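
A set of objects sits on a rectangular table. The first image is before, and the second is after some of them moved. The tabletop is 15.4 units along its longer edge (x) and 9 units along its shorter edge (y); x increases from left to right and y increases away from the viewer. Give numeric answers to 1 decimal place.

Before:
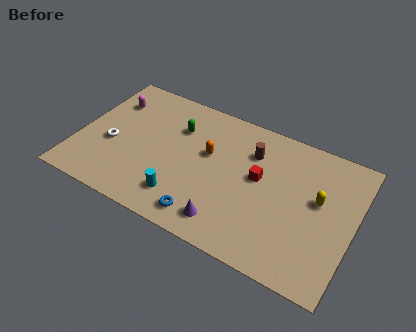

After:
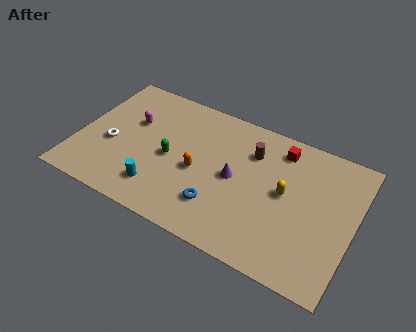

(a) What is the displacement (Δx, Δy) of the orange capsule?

(-0.4, -1.4)

From the two frames, the orange capsule sits at roughly (7.2, 5.4) before and (6.8, 4.0) after.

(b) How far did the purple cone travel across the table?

3.0

From (8.8, 1.5) to (8.8, 4.5), the purple cone covered √(0.0² + 3.0²) ≈ 3.0 units.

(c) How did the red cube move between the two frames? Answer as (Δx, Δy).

(0.9, 2.4)

From the two frames, the red cube sits at roughly (10.1, 5.1) before and (11.0, 7.5) after.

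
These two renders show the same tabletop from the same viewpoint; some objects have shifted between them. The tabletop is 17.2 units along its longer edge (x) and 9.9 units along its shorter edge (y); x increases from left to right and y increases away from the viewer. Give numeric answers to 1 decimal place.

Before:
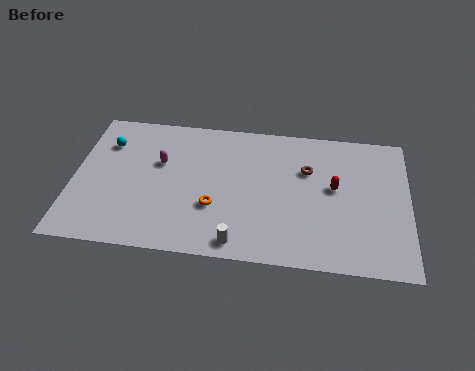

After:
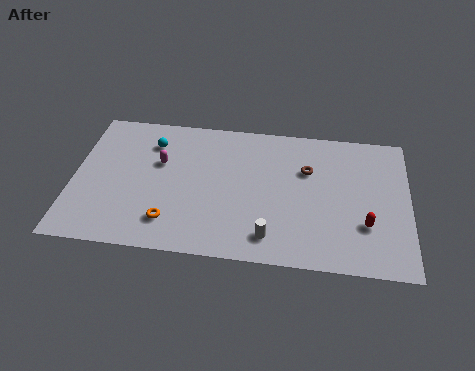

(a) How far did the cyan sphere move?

2.3

From (1.6, 7.3) to (3.9, 7.6), the cyan sphere covered √(2.3² + 0.3²) ≈ 2.3 units.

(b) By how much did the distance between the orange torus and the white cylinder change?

+2.5

The distance was about 2.6 in the first image and 5.1 in the second, so they moved 2.5 units further apart.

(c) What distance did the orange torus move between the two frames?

2.6

The orange torus was near (7.3, 3.4) before and (5.1, 2.1) after, so it travelled √(2.2² + 1.3²) ≈ 2.6 units.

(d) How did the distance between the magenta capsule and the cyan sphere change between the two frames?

-1.5

The distance was about 3.0 in the first image and 1.5 in the second, so they moved 1.5 units closer together.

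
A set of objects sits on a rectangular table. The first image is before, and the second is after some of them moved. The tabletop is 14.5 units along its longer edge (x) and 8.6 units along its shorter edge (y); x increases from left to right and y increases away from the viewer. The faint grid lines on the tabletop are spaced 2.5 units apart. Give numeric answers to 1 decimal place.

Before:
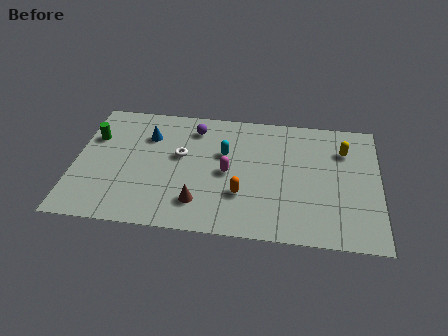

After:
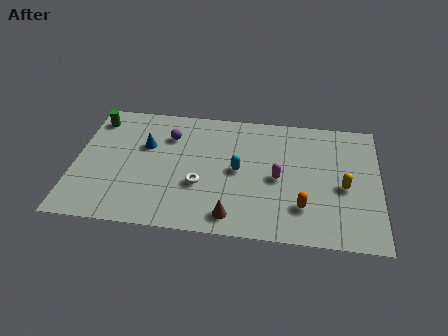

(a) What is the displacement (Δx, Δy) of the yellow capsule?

(0.0, -2.5)

The yellow capsule was at about (12.8, 6.3) and moved to about (12.8, 3.8).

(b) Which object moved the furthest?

the orange capsule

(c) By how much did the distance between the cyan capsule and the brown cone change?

-0.6

Before: roughly 3.7 units apart; after: 3.1. That's 0.6 units closer together.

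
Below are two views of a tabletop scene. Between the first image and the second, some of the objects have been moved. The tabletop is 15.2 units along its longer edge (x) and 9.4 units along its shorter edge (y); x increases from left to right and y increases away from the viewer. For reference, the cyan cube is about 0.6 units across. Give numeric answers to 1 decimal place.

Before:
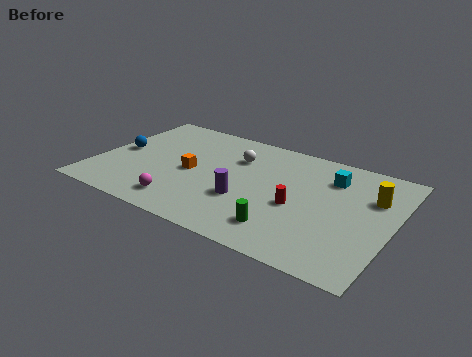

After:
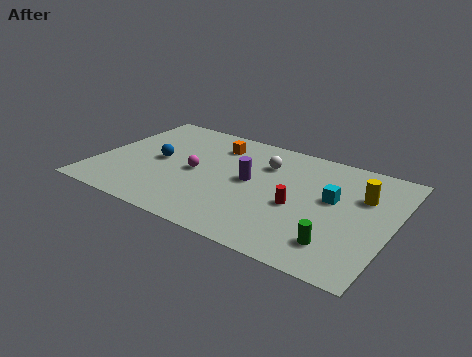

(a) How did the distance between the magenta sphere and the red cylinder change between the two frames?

-0.7

The distance was about 6.1 in the first image and 5.4 in the second, so they moved 0.7 units closer together.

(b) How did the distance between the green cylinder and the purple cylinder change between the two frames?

+3.1

Before: roughly 2.6 units apart; after: 5.7. That's 3.1 units further apart.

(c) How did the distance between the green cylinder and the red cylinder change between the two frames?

+0.9

They were about 2.1 units apart before and 3.0 after — 0.9 units further apart.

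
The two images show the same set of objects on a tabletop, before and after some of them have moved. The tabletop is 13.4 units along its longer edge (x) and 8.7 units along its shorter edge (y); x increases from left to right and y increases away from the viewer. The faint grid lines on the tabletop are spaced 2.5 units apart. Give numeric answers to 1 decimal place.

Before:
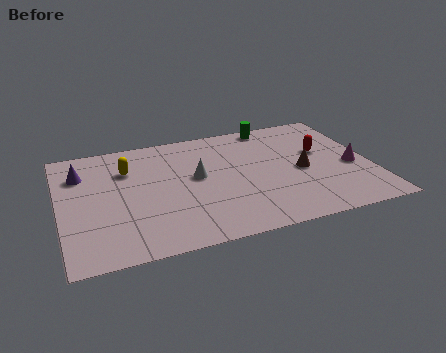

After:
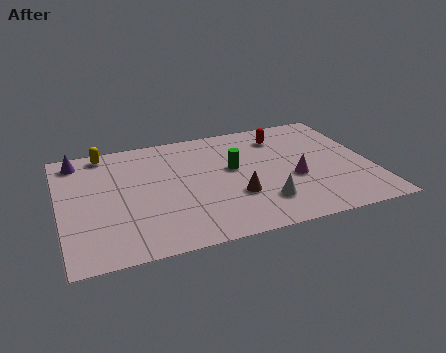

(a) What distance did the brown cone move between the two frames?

3.2

From (10.4, 4.0) to (7.4, 2.9), the brown cone covered √(3.0² + 1.1²) ≈ 3.2 units.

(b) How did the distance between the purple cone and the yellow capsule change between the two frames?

-0.8

They were about 2.0 units apart before and 1.2 after — 0.8 units closer together.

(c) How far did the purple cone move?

1.1

From (1.0, 6.4) to (0.9, 7.5), the purple cone covered √(0.1² + 1.1²) ≈ 1.1 units.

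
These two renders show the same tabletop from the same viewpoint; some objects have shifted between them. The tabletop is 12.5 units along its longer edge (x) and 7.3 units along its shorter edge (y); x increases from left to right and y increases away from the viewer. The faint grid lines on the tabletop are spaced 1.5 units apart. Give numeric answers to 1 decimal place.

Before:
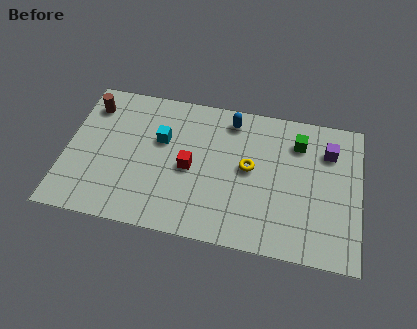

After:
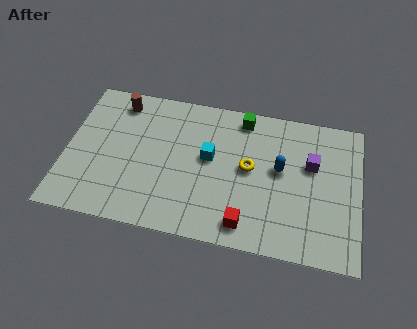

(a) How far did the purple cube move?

1.1

From (11.1, 5.4) to (10.4, 4.6), the purple cube covered √(0.7² + 0.8²) ≈ 1.1 units.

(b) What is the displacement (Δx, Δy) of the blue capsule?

(2.2, -2.1)

The blue capsule started near (6.9, 6.2) and ended near (9.1, 4.1).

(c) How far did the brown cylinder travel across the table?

1.3

The brown cylinder was near (0.9, 5.8) before and (2.1, 6.2) after, so it travelled √(1.2² + 0.4²) ≈ 1.3 units.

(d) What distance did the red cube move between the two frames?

3.4

The red cube was near (5.3, 3.4) before and (7.8, 1.1) after, so it travelled √(2.5² + 2.3²) ≈ 3.4 units.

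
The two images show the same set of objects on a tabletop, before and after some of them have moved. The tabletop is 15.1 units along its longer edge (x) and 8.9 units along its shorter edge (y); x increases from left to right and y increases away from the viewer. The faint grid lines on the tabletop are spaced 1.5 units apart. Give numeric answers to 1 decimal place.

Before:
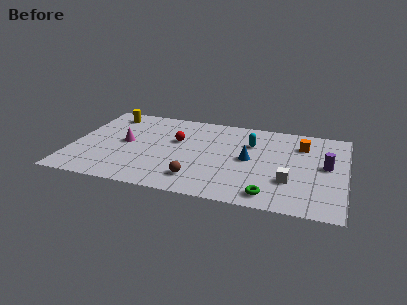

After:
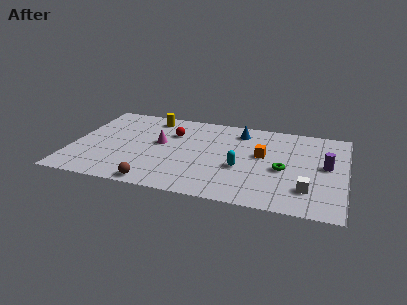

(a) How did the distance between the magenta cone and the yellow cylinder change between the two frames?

-0.4

The distance was about 3.1 in the first image and 2.7 in the second, so they moved 0.4 units closer together.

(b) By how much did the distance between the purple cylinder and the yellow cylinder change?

-2.3

They were about 12.6 units apart before and 10.3 after — 2.3 units closer together.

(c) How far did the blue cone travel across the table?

2.9

From (9.8, 4.5) to (9.1, 7.3), the blue cone covered √(0.7² + 2.8²) ≈ 2.9 units.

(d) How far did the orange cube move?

2.6

From (12.6, 6.7) to (10.5, 5.1), the orange cube covered √(2.1² + 1.6²) ≈ 2.6 units.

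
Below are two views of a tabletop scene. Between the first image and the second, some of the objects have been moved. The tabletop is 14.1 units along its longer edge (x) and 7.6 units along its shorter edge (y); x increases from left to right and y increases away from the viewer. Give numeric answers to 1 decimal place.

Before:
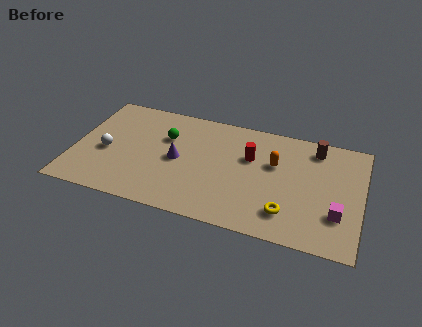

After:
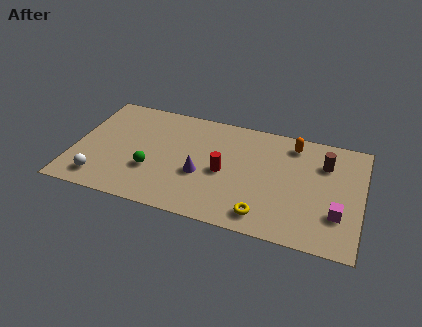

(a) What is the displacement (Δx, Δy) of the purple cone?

(1.2, -0.7)

From the two frames, the purple cone sits at roughly (5.1, 3.7) before and (6.3, 3.0) after.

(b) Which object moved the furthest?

the green sphere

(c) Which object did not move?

the magenta cube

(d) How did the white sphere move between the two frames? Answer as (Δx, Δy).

(-0.1, -2.0)

The white sphere was at about (1.6, 3.3) and moved to about (1.5, 1.3).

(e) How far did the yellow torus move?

1.2

From (10.6, 1.7) to (9.5, 1.2), the yellow torus covered √(1.1² + 0.5²) ≈ 1.2 units.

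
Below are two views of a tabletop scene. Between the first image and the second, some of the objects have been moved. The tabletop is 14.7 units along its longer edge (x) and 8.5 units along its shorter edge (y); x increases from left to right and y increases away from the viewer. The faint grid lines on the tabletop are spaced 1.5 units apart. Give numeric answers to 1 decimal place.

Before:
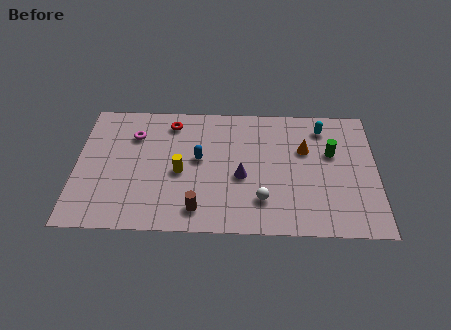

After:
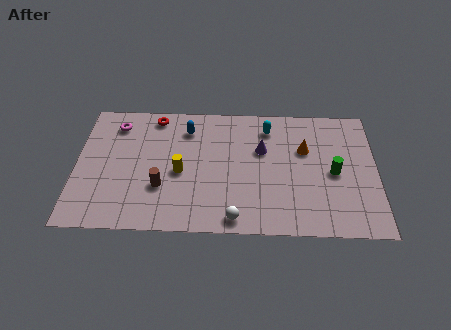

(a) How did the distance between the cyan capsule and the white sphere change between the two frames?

+0.5

Before: roughly 5.7 units apart; after: 6.2. That's 0.5 units further apart.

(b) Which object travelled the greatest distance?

the cyan capsule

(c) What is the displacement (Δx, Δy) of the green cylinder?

(0.1, -1.3)

The green cylinder started near (12.5, 5.3) and ended near (12.6, 4.0).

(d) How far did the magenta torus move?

1.1

The magenta torus was near (2.8, 6.2) before and (1.9, 6.9) after, so it travelled √(0.9² + 0.7²) ≈ 1.1 units.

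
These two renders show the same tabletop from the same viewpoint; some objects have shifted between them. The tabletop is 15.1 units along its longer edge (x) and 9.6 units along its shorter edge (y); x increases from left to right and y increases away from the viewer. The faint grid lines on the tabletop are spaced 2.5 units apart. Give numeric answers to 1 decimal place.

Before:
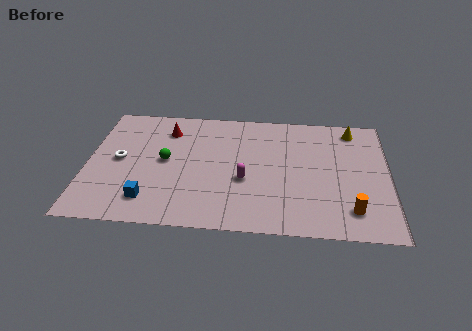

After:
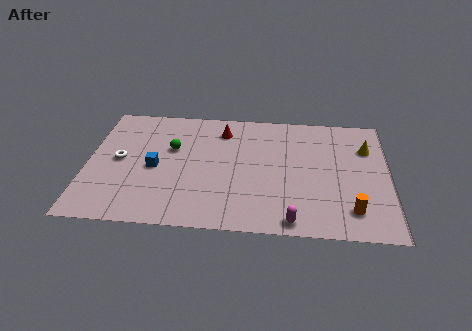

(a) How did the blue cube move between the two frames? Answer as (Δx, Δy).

(0.2, 2.5)

The blue cube was at about (3.2, 1.9) and moved to about (3.4, 4.4).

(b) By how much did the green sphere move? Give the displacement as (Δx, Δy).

(0.3, 1.0)

The green sphere was at about (3.9, 5.0) and moved to about (4.2, 6.0).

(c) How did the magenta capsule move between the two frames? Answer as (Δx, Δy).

(2.4, -2.9)

From the two frames, the magenta capsule sits at roughly (7.9, 3.8) before and (10.3, 0.9) after.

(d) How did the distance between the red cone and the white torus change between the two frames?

+2.3

They were about 3.5 units apart before and 5.8 after — 2.3 units further apart.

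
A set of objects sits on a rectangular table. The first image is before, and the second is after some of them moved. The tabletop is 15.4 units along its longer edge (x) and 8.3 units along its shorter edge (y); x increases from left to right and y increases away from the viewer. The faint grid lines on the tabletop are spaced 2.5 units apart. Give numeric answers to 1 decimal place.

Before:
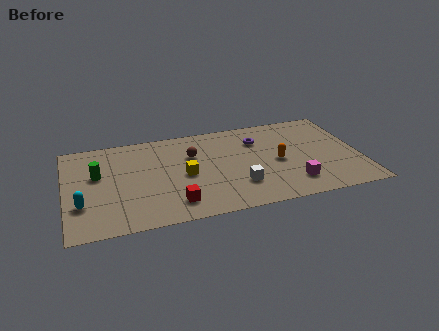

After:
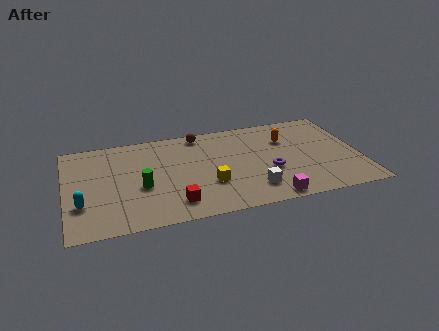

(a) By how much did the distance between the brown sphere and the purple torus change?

+1.9

Before: roughly 3.5 units apart; after: 5.4. That's 1.9 units further apart.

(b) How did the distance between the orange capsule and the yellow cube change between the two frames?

+0.3

They were about 4.9 units apart before and 5.2 after — 0.3 units further apart.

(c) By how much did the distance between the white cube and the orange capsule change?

+1.8

The distance was about 2.7 in the first image and 4.5 in the second, so they moved 1.8 units further apart.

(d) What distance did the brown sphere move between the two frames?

1.9

From (6.7, 5.6) to (7.2, 7.4), the brown sphere covered √(0.5² + 1.8²) ≈ 1.9 units.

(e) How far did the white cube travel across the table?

0.9

The white cube was near (8.9, 2.3) before and (9.6, 1.8) after, so it travelled √(0.7² + 0.5²) ≈ 0.9 units.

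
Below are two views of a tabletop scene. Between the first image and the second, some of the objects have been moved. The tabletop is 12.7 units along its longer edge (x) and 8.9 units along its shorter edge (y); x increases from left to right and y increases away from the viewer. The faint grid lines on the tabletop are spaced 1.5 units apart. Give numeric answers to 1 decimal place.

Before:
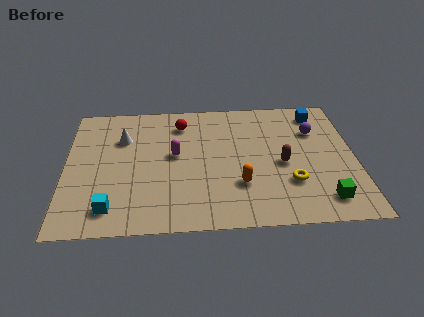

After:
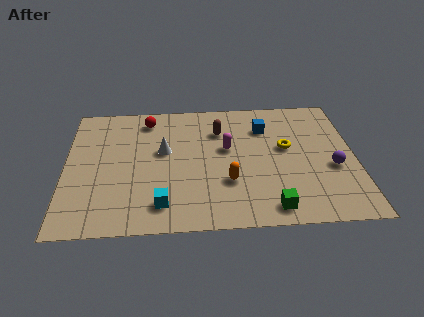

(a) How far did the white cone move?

2.1

From (2.5, 6.2) to (4.3, 5.2), the white cone covered √(1.8² + 1.0²) ≈ 2.1 units.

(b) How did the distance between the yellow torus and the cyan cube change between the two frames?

-1.4

Before: roughly 7.9 units apart; after: 6.5. That's 1.4 units closer together.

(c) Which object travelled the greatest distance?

the brown capsule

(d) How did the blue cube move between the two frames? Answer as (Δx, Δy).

(-2.4, -0.9)

The blue cube started near (11.2, 7.5) and ended near (8.8, 6.6).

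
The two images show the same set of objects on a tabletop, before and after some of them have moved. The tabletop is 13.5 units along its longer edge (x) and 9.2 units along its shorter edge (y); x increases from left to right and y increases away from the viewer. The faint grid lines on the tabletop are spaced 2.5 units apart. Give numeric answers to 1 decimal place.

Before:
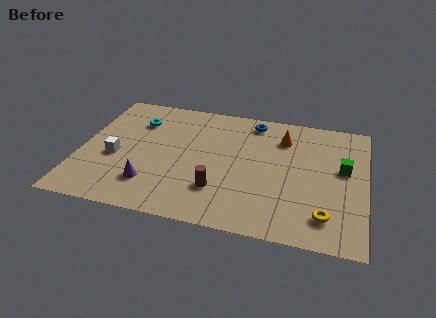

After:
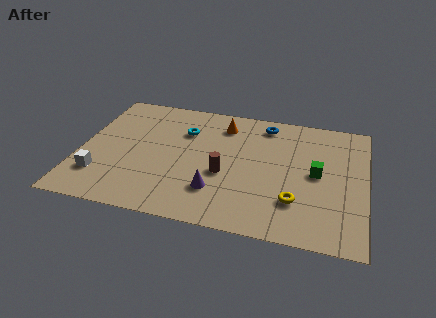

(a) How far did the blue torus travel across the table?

0.6

From (8.0, 8.0) to (8.6, 7.9), the blue torus covered √(0.6² + 0.1²) ≈ 0.6 units.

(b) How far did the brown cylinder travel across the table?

1.2

The brown cylinder moved from about (6.7, 2.5) to (6.9, 3.7), a distance of √(0.2² + 1.2²) ≈ 1.2.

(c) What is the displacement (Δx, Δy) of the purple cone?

(3.1, 0.2)

The purple cone started near (3.5, 2.2) and ended near (6.6, 2.4).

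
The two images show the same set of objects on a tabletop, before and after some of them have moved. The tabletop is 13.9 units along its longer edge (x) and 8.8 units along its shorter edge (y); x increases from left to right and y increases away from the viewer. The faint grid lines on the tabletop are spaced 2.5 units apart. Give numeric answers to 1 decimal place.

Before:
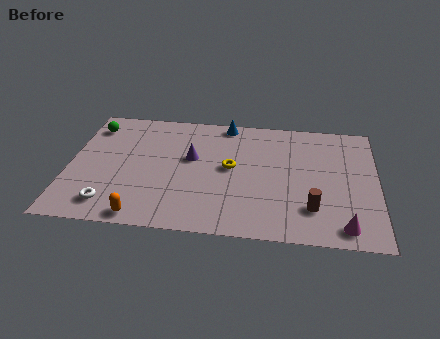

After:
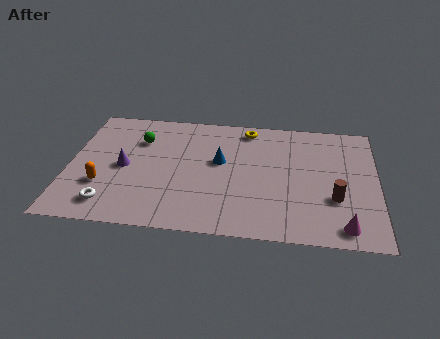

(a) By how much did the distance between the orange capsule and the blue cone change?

-2.3

The distance was about 8.0 in the first image and 5.7 in the second, so they moved 2.3 units closer together.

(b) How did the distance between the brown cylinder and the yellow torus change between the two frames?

+1.7

Before: roughly 4.5 units apart; after: 6.2. That's 1.7 units further apart.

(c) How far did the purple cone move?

3.2

From (5.5, 5.2) to (2.5, 4.2), the purple cone covered √(3.0² + 1.0²) ≈ 3.2 units.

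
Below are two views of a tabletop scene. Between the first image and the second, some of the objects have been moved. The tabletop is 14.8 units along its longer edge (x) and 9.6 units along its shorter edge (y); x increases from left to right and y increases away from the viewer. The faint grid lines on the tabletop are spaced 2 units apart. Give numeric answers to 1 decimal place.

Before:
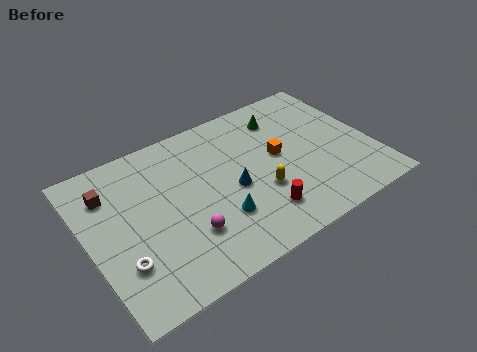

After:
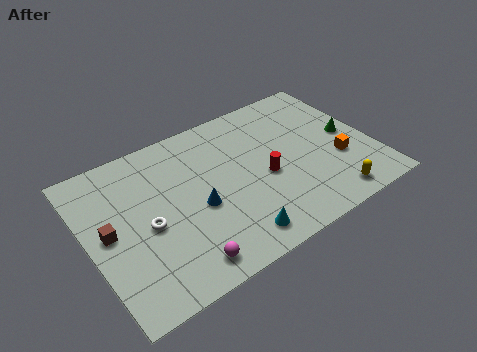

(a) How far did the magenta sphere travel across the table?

1.6

From (4.7, 2.8) to (4.2, 1.3), the magenta sphere covered √(0.5² + 1.5²) ≈ 1.6 units.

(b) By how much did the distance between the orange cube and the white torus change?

+1.1

The distance was about 8.9 in the first image and 10.0 in the second, so they moved 1.1 units further apart.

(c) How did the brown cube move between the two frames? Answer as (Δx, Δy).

(-0.4, -2.3)

The brown cube started near (1.4, 7.2) and ended near (1.0, 4.9).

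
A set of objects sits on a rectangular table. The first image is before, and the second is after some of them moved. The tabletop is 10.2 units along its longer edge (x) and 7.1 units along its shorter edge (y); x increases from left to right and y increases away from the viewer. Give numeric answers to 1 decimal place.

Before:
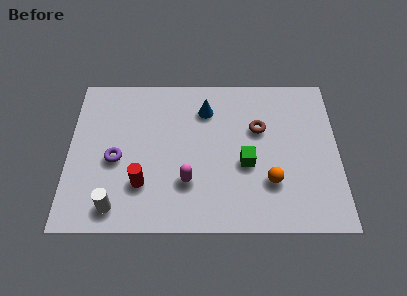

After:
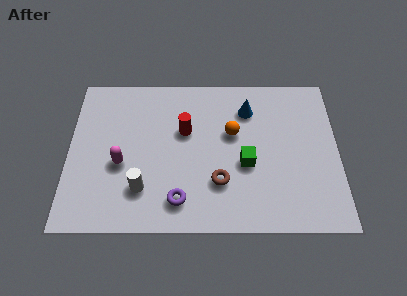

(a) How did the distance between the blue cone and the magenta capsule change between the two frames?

+2.0

Before: roughly 3.4 units apart; after: 5.4. That's 2.0 units further apart.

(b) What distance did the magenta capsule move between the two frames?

2.6

The magenta capsule moved from about (4.5, 2.1) to (2.0, 2.9), a distance of √(2.5² + 0.8²) ≈ 2.6.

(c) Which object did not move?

the green cube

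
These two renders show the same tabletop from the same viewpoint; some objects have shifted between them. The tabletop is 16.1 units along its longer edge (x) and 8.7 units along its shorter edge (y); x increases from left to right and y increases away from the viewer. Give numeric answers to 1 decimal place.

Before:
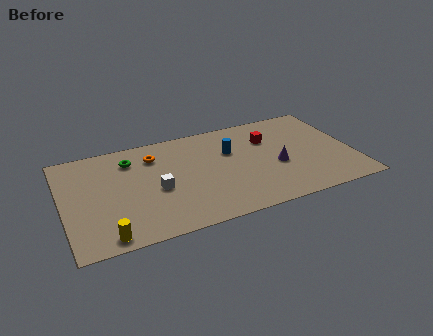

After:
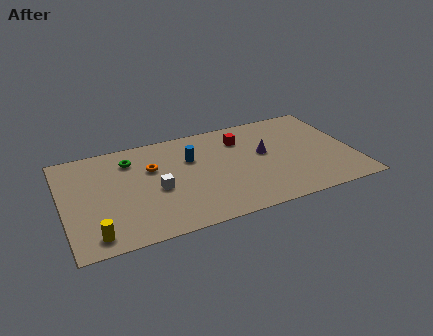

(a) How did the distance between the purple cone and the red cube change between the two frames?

-0.5

The distance was about 2.5 in the first image and 2.0 in the second, so they moved 0.5 units closer together.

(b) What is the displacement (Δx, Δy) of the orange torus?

(-0.2, -1.0)

The orange torus was at about (5.2, 6.7) and moved to about (5.0, 5.7).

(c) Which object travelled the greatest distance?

the blue cylinder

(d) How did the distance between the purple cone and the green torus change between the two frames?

-1.0

The distance was about 8.5 in the first image and 7.5 in the second, so they moved 1.0 units closer together.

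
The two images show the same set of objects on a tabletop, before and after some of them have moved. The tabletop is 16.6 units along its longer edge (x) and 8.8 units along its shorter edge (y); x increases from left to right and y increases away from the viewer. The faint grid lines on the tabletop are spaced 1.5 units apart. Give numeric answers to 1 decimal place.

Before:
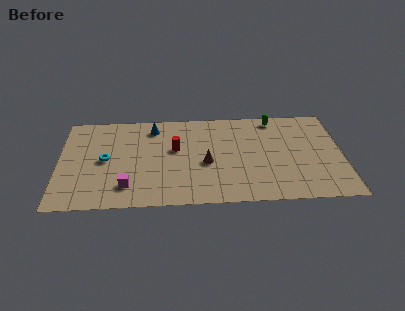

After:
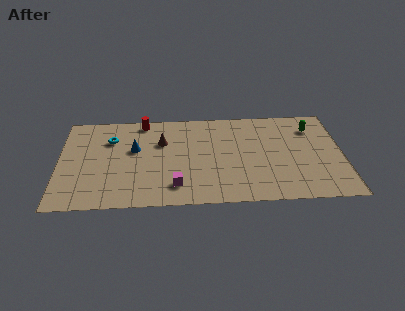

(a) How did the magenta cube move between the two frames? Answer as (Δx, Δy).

(2.8, -0.1)

The magenta cube was at about (4.0, 1.9) and moved to about (6.8, 1.8).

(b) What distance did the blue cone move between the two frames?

2.3

The blue cone moved from about (5.5, 7.3) to (4.4, 5.3), a distance of √(1.1² + 2.0²) ≈ 2.3.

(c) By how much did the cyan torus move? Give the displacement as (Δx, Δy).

(0.3, 1.9)

The cyan torus started near (2.7, 4.4) and ended near (3.0, 6.3).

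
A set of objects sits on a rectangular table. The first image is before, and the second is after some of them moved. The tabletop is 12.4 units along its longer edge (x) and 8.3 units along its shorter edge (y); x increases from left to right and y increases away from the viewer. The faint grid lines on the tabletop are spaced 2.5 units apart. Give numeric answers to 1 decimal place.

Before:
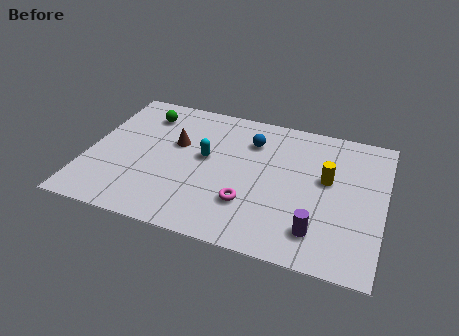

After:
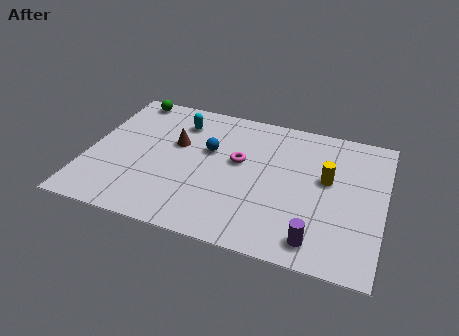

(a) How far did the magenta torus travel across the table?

2.5

From (6.9, 2.4) to (6.3, 4.8), the magenta torus covered √(0.6² + 2.4²) ≈ 2.5 units.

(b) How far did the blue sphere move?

2.0

The blue sphere was near (6.7, 6.2) before and (5.0, 5.1) after, so it travelled √(1.7² + 1.1²) ≈ 2.0 units.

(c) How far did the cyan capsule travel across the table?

2.3

From (4.9, 4.6) to (3.6, 6.5), the cyan capsule covered √(1.3² + 1.9²) ≈ 2.3 units.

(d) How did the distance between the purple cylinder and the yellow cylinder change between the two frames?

+0.5

Before: roughly 3.1 units apart; after: 3.6. That's 0.5 units further apart.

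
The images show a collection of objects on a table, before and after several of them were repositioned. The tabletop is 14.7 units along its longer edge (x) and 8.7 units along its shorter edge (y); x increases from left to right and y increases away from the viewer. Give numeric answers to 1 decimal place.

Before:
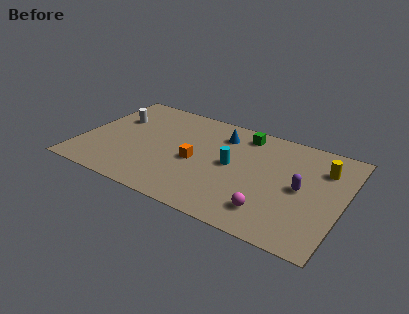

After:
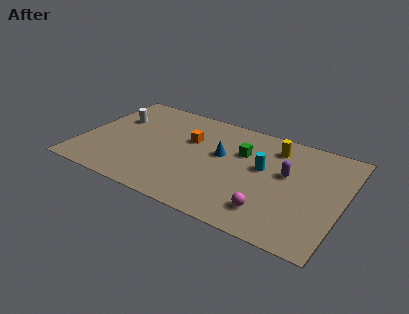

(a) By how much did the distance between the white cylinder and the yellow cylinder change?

-2.7

Before: roughly 11.8 units apart; after: 9.1. That's 2.7 units closer together.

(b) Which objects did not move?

the magenta sphere and the white cylinder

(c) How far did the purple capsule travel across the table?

1.2

The purple capsule was near (12.4, 4.3) before and (11.5, 5.1) after, so it travelled √(0.9² + 0.8²) ≈ 1.2 units.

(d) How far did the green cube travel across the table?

1.6

From (8.8, 7.4) to (8.9, 5.8), the green cube covered √(0.1² + 1.6²) ≈ 1.6 units.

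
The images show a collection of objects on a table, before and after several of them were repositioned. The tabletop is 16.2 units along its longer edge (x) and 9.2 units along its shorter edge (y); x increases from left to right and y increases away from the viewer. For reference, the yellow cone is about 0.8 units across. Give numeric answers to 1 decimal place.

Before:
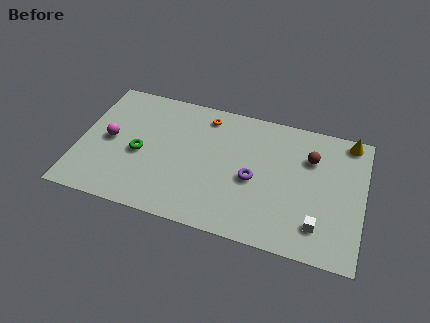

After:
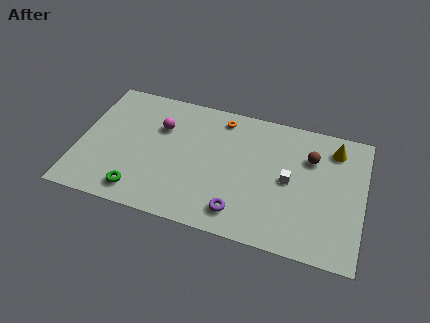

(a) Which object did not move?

the brown sphere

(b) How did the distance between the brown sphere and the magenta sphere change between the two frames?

-3.0

The distance was about 11.6 in the first image and 8.6 in the second, so they moved 3.0 units closer together.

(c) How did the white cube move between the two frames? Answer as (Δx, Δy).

(-1.8, 2.6)

From the two frames, the white cube sits at roughly (13.8, 2.0) before and (12.0, 4.6) after.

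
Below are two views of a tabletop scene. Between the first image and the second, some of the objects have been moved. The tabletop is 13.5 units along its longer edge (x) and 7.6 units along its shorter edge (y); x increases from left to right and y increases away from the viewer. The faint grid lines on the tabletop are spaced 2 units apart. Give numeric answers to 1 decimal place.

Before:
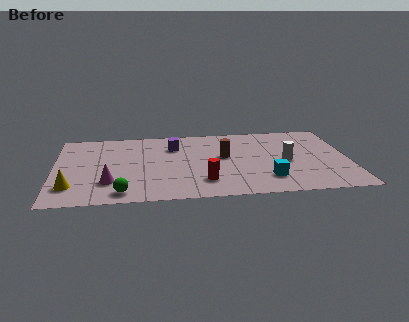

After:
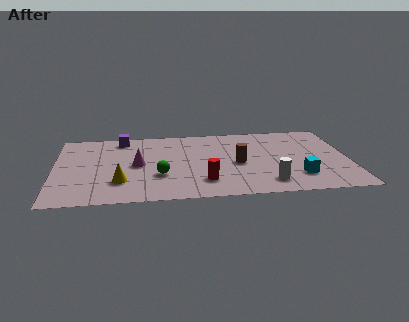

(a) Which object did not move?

the red cylinder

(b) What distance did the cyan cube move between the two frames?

1.4

From (9.7, 1.8) to (11.1, 1.9), the cyan cube covered √(1.4² + 0.1²) ≈ 1.4 units.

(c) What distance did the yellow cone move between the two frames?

2.2

From (0.8, 1.8) to (3.0, 2.1), the yellow cone covered √(2.2² + 0.3²) ≈ 2.2 units.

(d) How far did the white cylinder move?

2.3

The white cylinder was near (10.6, 3.5) before and (9.7, 1.4) after, so it travelled √(0.9² + 2.1²) ≈ 2.3 units.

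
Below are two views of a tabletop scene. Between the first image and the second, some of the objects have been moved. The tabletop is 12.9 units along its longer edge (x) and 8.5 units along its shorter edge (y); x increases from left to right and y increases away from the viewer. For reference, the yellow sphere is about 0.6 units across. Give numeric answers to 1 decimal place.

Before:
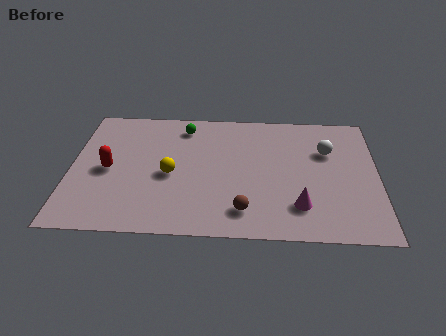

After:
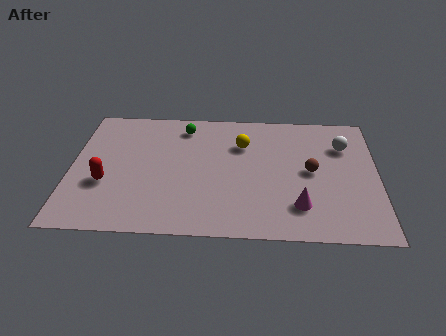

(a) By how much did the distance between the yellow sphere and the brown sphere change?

-0.4

Before: roughly 3.8 units apart; after: 3.4. That's 0.4 units closer together.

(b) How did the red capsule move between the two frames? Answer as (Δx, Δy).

(-0.1, -0.9)

The red capsule was at about (1.6, 4.0) and moved to about (1.5, 3.1).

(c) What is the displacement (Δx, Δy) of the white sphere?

(0.7, 0.4)

The white sphere was at about (10.8, 5.7) and moved to about (11.5, 6.1).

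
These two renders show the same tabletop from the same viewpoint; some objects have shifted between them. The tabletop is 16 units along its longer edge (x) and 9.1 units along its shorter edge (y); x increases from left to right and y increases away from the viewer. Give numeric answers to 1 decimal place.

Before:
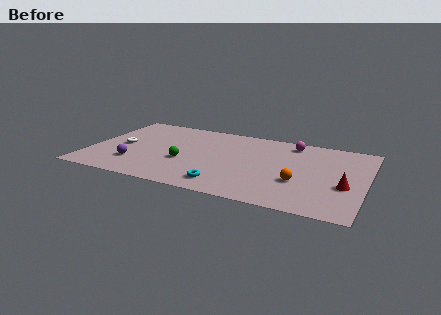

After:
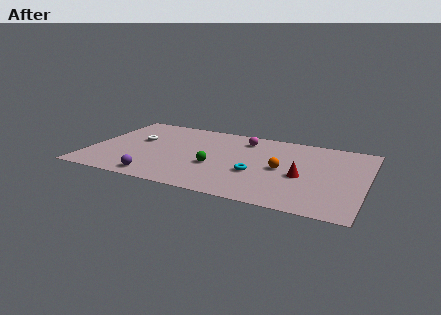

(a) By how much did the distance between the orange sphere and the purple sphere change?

-1.9

The distance was about 9.5 in the first image and 7.6 in the second, so they moved 1.9 units closer together.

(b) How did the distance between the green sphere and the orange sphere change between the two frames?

-2.8

The distance was about 6.7 in the first image and 3.9 in the second, so they moved 2.8 units closer together.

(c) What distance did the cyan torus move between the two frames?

2.5

From (8.2, 1.5) to (9.8, 3.4), the cyan torus covered √(1.6² + 1.9²) ≈ 2.5 units.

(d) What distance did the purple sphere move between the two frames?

2.0

From (2.8, 2.4) to (4.3, 1.1), the purple sphere covered √(1.5² + 1.3²) ≈ 2.0 units.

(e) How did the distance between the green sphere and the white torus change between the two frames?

+1.3

They were about 3.9 units apart before and 5.2 after — 1.3 units further apart.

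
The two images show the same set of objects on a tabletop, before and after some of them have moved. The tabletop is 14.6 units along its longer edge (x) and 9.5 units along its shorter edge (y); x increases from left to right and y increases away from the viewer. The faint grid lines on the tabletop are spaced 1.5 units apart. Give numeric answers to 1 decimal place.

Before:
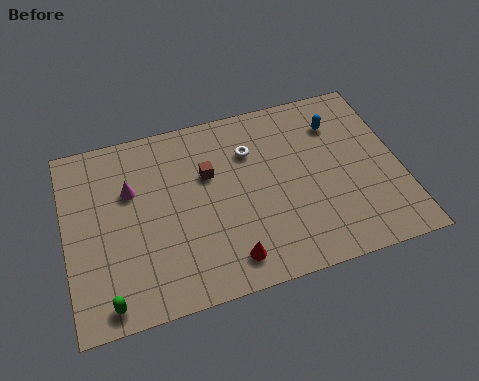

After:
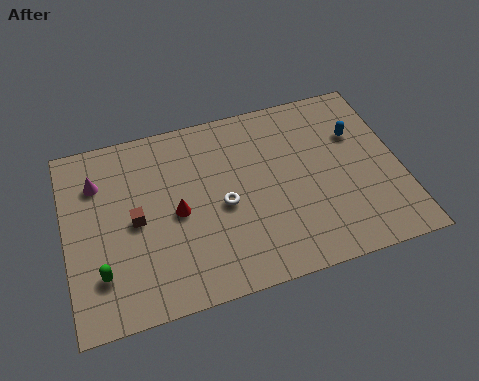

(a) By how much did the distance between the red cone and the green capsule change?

-1.2

They were about 5.2 units apart before and 4.0 after — 1.2 units closer together.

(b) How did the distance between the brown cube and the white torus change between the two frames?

+1.8

Before: roughly 2.0 units apart; after: 3.8. That's 1.8 units further apart.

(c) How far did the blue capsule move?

1.1

From (12.1, 7.2) to (12.9, 6.4), the blue capsule covered √(0.8² + 0.8²) ≈ 1.1 units.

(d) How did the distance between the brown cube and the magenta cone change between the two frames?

-0.6

They were about 3.4 units apart before and 2.8 after — 0.6 units closer together.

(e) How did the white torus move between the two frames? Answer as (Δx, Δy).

(-1.4, -2.5)

From the two frames, the white torus sits at roughly (8.2, 6.8) before and (6.8, 4.3) after.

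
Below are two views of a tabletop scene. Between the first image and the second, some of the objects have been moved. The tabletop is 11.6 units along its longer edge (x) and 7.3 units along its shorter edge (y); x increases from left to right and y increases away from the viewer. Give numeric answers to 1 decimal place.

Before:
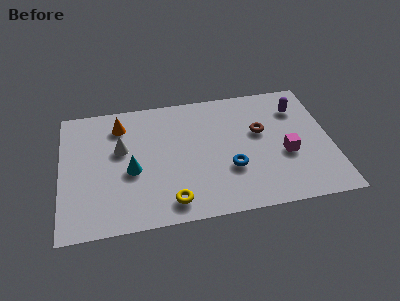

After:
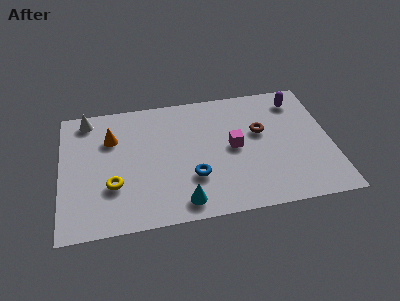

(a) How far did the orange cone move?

0.8

The orange cone moved from about (2.6, 5.8) to (2.2, 5.1), a distance of √(0.4² + 0.7²) ≈ 0.8.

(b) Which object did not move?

the brown torus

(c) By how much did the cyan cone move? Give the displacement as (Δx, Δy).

(2.1, -2.1)

The cyan cone started near (3.0, 3.1) and ended near (5.1, 1.0).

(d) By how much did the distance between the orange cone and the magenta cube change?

-2.2

Before: roughly 7.6 units apart; after: 5.4. That's 2.2 units closer together.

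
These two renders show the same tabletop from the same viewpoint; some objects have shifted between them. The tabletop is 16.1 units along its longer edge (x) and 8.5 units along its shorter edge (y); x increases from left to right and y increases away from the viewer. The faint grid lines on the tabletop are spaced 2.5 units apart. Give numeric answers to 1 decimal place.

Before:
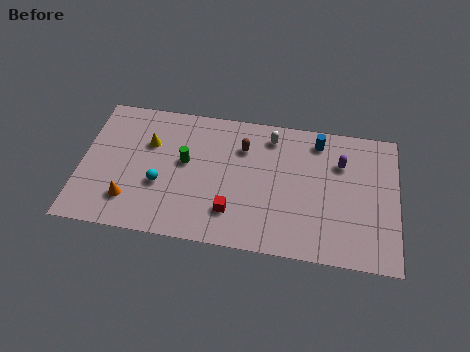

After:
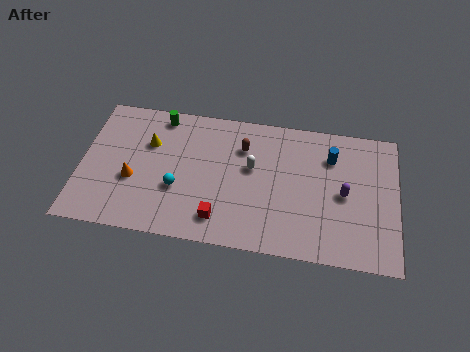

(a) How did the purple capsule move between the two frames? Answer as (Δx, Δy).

(0.2, -1.9)

From the two frames, the purple capsule sits at roughly (13.2, 6.0) before and (13.4, 4.1) after.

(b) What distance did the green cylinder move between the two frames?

3.0

From (5.3, 4.8) to (3.9, 7.5), the green cylinder covered √(1.4² + 2.7²) ≈ 3.0 units.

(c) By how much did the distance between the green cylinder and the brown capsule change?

+1.3

The distance was about 3.2 in the first image and 4.5 in the second, so they moved 1.3 units further apart.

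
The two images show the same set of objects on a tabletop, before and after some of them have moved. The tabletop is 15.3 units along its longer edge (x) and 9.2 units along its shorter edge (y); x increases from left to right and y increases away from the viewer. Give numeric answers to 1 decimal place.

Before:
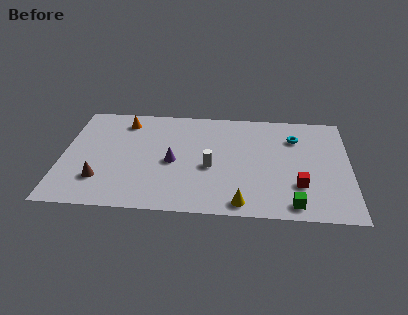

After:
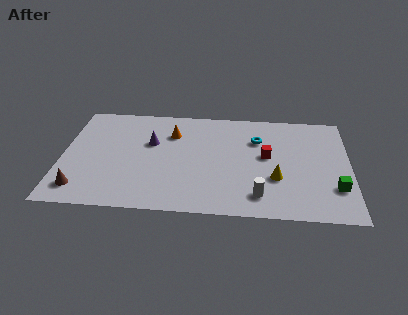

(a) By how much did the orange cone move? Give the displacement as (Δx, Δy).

(2.6, -0.9)

The orange cone started near (3.2, 7.6) and ended near (5.8, 6.7).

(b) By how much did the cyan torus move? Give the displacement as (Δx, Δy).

(-2.0, -0.3)

The cyan torus was at about (12.4, 6.8) and moved to about (10.4, 6.5).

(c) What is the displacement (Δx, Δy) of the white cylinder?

(2.6, -2.2)

The white cylinder was at about (7.9, 3.9) and moved to about (10.5, 1.7).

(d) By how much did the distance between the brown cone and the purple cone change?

+1.3

Before: roughly 4.2 units apart; after: 5.5. That's 1.3 units further apart.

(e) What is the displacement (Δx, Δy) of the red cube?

(-1.7, 2.4)

From the two frames, the red cube sits at roughly (12.6, 2.7) before and (10.9, 5.1) after.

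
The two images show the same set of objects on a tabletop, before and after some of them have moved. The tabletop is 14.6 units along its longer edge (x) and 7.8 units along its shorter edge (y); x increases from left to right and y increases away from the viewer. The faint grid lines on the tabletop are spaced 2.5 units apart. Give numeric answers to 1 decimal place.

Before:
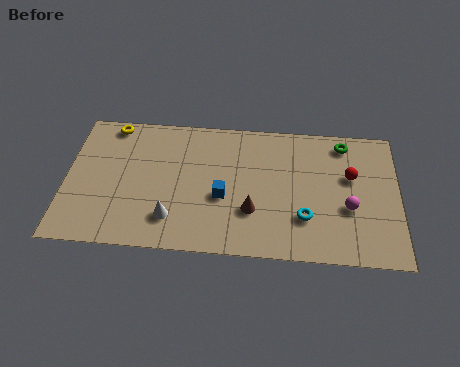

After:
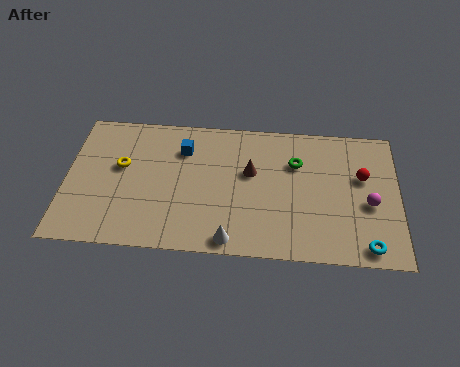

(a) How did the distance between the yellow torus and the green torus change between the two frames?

-2.6

The distance was about 10.3 in the first image and 7.7 in the second, so they moved 2.6 units closer together.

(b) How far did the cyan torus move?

3.0

From (10.5, 2.3) to (13.2, 0.9), the cyan torus covered √(2.7² + 1.4²) ≈ 3.0 units.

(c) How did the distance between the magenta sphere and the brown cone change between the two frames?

+1.2

They were about 4.2 units apart before and 5.4 after — 1.2 units further apart.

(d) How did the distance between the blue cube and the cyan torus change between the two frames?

+5.8

They were about 3.7 units apart before and 9.5 after — 5.8 units further apart.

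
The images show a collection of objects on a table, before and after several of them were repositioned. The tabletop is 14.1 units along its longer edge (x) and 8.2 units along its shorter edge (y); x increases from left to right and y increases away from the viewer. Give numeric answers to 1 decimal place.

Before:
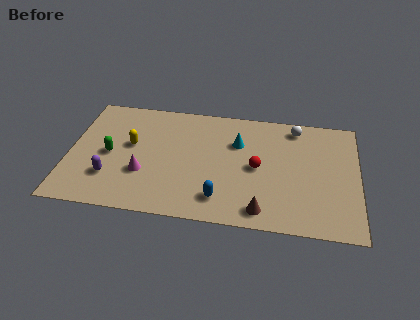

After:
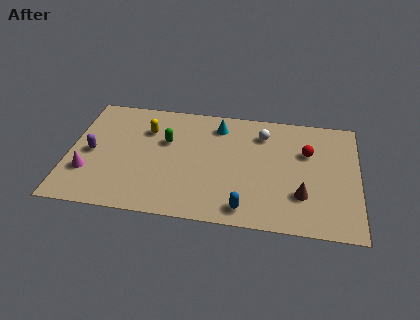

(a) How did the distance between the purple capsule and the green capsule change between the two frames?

+2.2

The distance was about 1.6 in the first image and 3.8 in the second, so they moved 2.2 units further apart.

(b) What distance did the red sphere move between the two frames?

2.8

The red sphere moved from about (9.2, 4.0) to (11.6, 5.4), a distance of √(2.4² + 1.4²) ≈ 2.8.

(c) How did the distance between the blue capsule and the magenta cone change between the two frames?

+3.8

The distance was about 4.0 in the first image and 7.8 in the second, so they moved 3.8 units further apart.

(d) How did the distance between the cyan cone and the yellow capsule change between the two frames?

-1.7

Before: roughly 5.3 units apart; after: 3.6. That's 1.7 units closer together.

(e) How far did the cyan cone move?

1.5

The cyan cone was near (8.2, 5.6) before and (7.2, 6.7) after, so it travelled √(1.0² + 1.1²) ≈ 1.5 units.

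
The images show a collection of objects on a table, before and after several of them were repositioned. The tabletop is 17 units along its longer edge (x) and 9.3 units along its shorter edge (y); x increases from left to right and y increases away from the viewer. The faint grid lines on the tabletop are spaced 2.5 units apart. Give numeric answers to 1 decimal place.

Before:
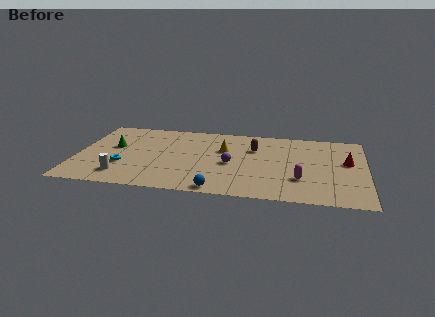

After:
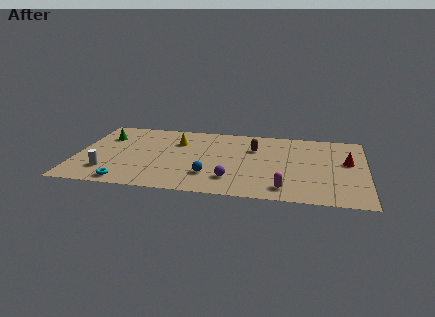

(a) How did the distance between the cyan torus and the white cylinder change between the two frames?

+0.4

The distance was about 1.3 in the first image and 1.7 in the second, so they moved 0.4 units further apart.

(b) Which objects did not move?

the red cone and the brown capsule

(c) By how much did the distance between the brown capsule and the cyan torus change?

+0.8

They were about 8.3 units apart before and 9.1 after — 0.8 units further apart.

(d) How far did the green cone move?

1.4

From (2.1, 5.4) to (1.5, 6.7), the green cone covered √(0.6² + 1.3²) ≈ 1.4 units.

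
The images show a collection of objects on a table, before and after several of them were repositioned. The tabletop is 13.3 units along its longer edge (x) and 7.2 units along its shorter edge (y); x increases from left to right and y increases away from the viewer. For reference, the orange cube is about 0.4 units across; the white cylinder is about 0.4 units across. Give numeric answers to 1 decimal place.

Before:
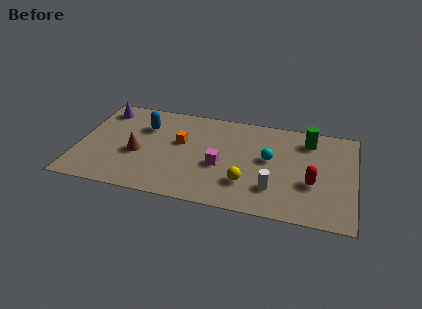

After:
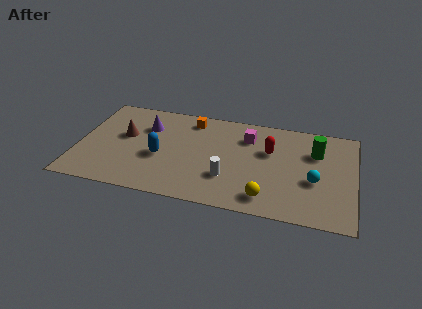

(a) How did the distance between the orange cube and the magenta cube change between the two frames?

+0.5

They were about 2.4 units apart before and 2.9 after — 0.5 units further apart.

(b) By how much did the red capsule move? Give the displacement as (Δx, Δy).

(-2.1, 1.9)

The red capsule started near (11.3, 2.7) and ended near (9.2, 4.6).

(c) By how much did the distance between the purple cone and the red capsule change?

-4.8

Before: roughly 10.8 units apart; after: 6.0. That's 4.8 units closer together.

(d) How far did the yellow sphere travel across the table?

1.3

The yellow sphere moved from about (8.2, 2.0) to (9.2, 1.2), a distance of √(1.0² + 0.8²) ≈ 1.3.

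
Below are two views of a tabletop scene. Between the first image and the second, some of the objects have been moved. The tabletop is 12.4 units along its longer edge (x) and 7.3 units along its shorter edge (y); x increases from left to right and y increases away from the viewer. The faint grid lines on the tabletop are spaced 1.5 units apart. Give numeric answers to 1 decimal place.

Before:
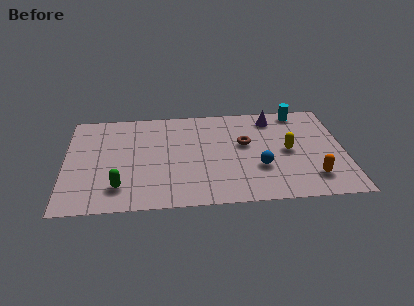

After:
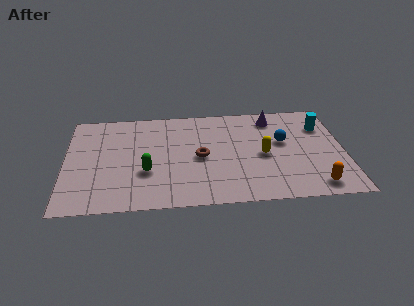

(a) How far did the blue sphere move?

2.1

The blue sphere moved from about (8.6, 2.5) to (9.7, 4.3), a distance of √(1.1² + 1.8²) ≈ 2.1.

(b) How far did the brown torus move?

2.2

The brown torus moved from about (8.0, 4.3) to (6.0, 3.5), a distance of √(2.0² + 0.8²) ≈ 2.2.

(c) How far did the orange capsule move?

0.6

The orange capsule was near (10.9, 1.6) before and (11.0, 1.0) after, so it travelled √(0.1² + 0.6²) ≈ 0.6 units.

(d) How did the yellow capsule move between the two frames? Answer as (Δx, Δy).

(-1.1, -0.2)

From the two frames, the yellow capsule sits at roughly (9.9, 3.6) before and (8.8, 3.4) after.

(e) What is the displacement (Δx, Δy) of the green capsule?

(1.2, 1.0)

The green capsule was at about (2.4, 1.6) and moved to about (3.6, 2.6).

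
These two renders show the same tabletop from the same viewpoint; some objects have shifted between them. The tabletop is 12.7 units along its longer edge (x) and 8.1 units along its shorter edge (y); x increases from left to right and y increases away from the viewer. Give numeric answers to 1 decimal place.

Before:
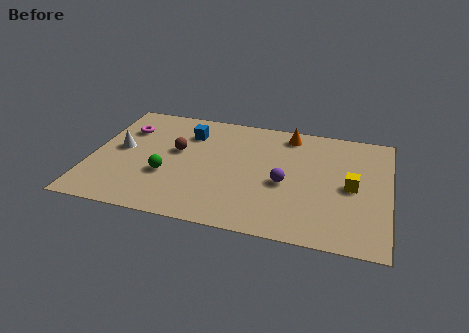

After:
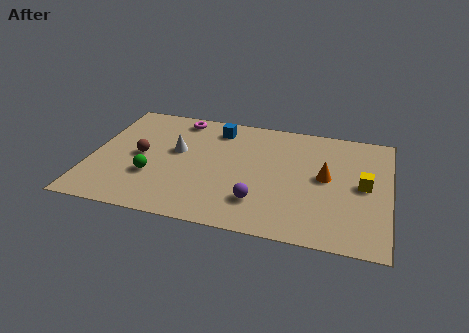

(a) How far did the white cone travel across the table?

2.4

The white cone moved from about (1.2, 4.3) to (3.6, 4.7), a distance of √(2.4² + 0.4²) ≈ 2.4.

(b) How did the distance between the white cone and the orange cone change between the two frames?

-1.2

Before: roughly 7.6 units apart; after: 6.4. That's 1.2 units closer together.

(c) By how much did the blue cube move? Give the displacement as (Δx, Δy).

(1.2, 0.6)

From the two frames, the blue cube sits at roughly (4.0, 6.1) before and (5.2, 6.7) after.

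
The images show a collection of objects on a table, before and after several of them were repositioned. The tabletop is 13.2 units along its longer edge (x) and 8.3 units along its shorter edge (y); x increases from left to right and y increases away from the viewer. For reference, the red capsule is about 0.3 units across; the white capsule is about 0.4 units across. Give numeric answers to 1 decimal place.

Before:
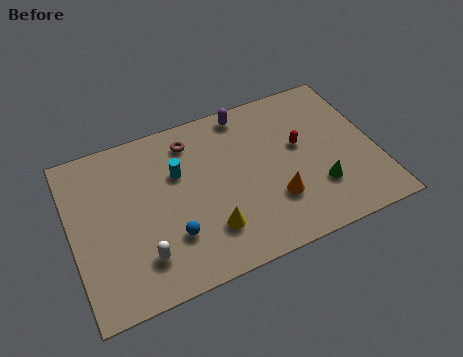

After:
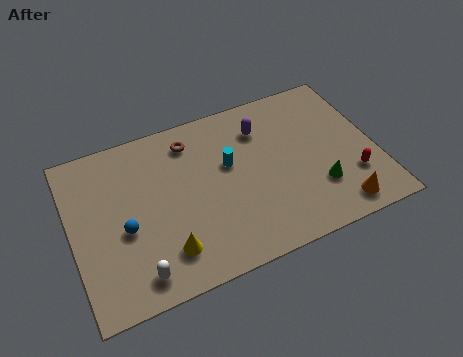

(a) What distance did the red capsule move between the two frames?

3.1

The red capsule was near (10.0, 4.8) before and (12.0, 2.4) after, so it travelled √(2.0² + 2.4²) ≈ 3.1 units.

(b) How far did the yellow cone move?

1.9

The yellow cone moved from about (5.7, 2.1) to (3.8, 1.8), a distance of √(1.9² + 0.3²) ≈ 1.9.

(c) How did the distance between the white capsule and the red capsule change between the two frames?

+1.8

Before: roughly 7.8 units apart; after: 9.6. That's 1.8 units further apart.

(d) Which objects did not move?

the brown torus and the green cone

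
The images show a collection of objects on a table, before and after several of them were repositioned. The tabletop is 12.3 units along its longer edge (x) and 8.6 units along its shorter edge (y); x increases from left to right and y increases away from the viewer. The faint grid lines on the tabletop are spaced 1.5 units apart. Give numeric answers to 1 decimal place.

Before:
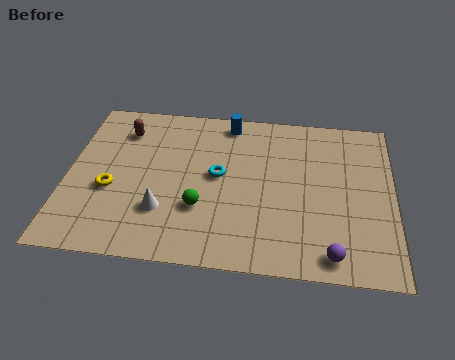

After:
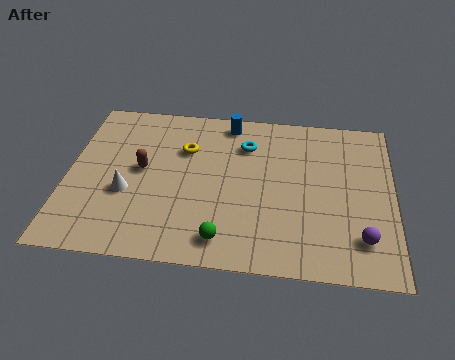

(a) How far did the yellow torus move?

3.7

From (1.7, 3.4) to (4.4, 5.9), the yellow torus covered √(2.7² + 2.5²) ≈ 3.7 units.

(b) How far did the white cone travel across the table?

1.6

From (3.7, 2.5) to (2.3, 3.3), the white cone covered √(1.4² + 0.8²) ≈ 1.6 units.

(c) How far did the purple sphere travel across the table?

1.4

The purple sphere was near (10.0, 1.0) before and (11.1, 1.9) after, so it travelled √(1.1² + 0.9²) ≈ 1.4 units.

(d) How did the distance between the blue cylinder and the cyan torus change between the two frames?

-1.6

The distance was about 3.0 in the first image and 1.4 in the second, so they moved 1.6 units closer together.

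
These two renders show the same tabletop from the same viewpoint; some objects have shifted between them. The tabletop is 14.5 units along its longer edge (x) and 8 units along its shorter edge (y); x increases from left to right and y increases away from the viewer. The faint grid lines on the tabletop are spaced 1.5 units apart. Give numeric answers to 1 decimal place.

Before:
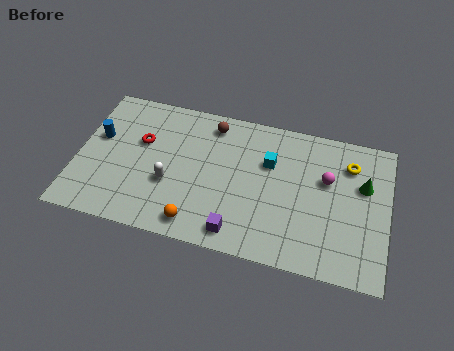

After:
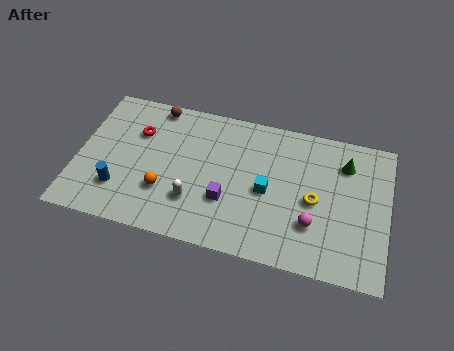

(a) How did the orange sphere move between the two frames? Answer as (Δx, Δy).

(-1.6, 1.4)

The orange sphere started near (5.8, 1.1) and ended near (4.2, 2.5).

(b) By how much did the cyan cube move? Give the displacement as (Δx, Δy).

(0.0, -1.6)

From the two frames, the cyan cube sits at roughly (8.9, 5.3) before and (8.9, 3.7) after.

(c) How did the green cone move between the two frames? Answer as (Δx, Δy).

(-0.9, 1.0)

The green cone started near (13.3, 5.1) and ended near (12.4, 6.1).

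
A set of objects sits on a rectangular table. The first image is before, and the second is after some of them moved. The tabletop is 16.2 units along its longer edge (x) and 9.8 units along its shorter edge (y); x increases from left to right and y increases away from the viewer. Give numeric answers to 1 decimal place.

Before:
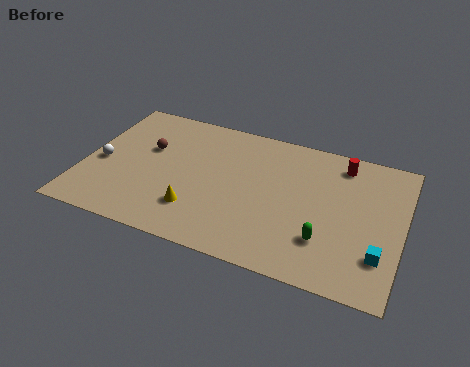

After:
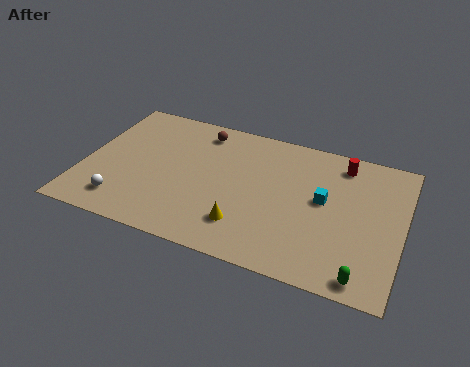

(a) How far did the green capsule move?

2.6

The green capsule was near (12.5, 2.7) before and (14.5, 1.0) after, so it travelled √(2.0² + 1.7²) ≈ 2.6 units.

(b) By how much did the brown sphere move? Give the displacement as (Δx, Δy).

(2.5, 2.2)

The brown sphere started near (3.1, 6.1) and ended near (5.6, 8.3).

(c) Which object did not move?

the red cylinder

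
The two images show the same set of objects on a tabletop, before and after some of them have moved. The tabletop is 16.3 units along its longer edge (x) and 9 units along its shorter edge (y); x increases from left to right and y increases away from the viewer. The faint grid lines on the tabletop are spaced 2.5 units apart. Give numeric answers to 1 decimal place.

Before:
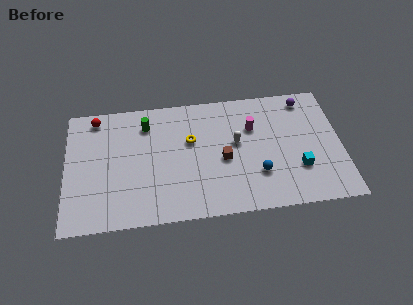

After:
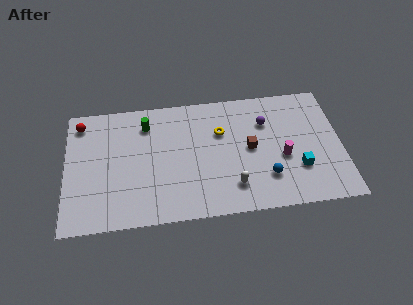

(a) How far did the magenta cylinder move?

2.9

The magenta cylinder moved from about (11.1, 6.1) to (12.8, 3.7), a distance of √(1.7² + 2.4²) ≈ 2.9.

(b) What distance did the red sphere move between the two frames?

0.9

From (1.8, 7.9) to (0.9, 7.6), the red sphere covered √(0.9² + 0.3²) ≈ 0.9 units.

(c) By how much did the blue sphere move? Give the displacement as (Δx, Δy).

(0.5, -0.3)

From the two frames, the blue sphere sits at roughly (11.3, 2.7) before and (11.8, 2.4) after.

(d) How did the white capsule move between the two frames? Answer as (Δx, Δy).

(-0.3, -3.1)

The white capsule was at about (10.1, 5.1) and moved to about (9.8, 2.0).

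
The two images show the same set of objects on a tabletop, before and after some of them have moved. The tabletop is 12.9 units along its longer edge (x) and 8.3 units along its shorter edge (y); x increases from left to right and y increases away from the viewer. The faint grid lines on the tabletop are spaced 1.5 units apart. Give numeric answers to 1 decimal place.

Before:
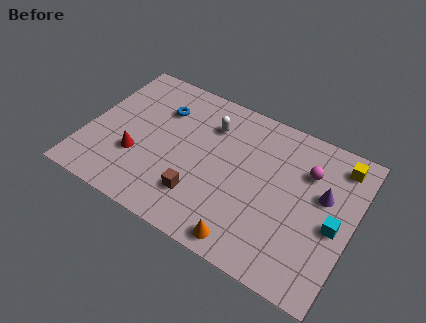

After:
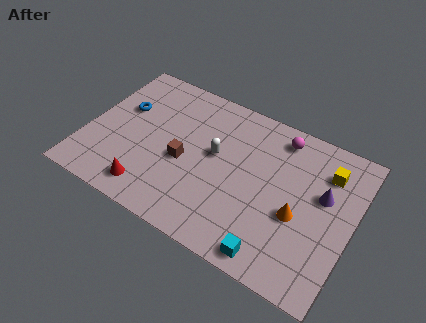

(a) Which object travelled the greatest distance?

the cyan cube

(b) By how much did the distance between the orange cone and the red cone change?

+1.2

The distance was about 6.0 in the first image and 7.2 in the second, so they moved 1.2 units further apart.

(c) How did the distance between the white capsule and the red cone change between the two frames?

-0.3

Before: roughly 4.6 units apart; after: 4.3. That's 0.3 units closer together.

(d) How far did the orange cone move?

3.3

The orange cone moved from about (8.3, 0.9) to (10.4, 3.4), a distance of √(2.1² + 2.5²) ≈ 3.3.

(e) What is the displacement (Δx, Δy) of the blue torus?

(-1.8, -0.8)

From the two frames, the blue torus sits at roughly (3.3, 6.0) before and (1.5, 5.2) after.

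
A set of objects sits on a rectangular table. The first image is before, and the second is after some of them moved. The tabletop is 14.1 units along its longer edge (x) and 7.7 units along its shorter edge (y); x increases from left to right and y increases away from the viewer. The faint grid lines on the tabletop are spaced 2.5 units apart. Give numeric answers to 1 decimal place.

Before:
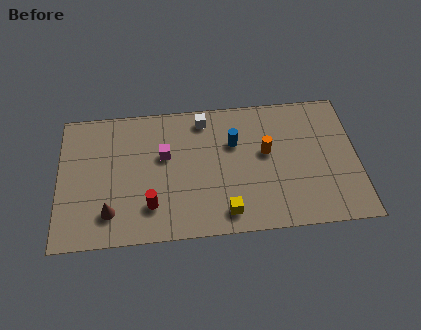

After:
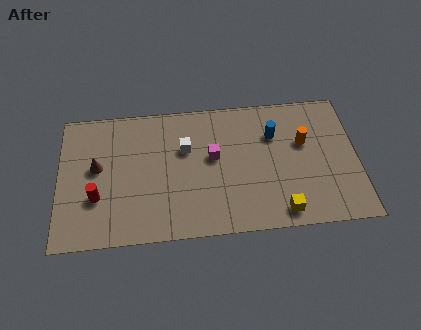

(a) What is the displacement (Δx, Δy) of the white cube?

(-0.9, -1.6)

From the two frames, the white cube sits at roughly (6.9, 6.6) before and (6.0, 5.0) after.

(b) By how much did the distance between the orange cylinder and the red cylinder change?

+4.0

They were about 6.0 units apart before and 10.0 after — 4.0 units further apart.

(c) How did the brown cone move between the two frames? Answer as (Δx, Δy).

(-0.6, 2.6)

From the two frames, the brown cone sits at roughly (2.4, 1.7) before and (1.8, 4.3) after.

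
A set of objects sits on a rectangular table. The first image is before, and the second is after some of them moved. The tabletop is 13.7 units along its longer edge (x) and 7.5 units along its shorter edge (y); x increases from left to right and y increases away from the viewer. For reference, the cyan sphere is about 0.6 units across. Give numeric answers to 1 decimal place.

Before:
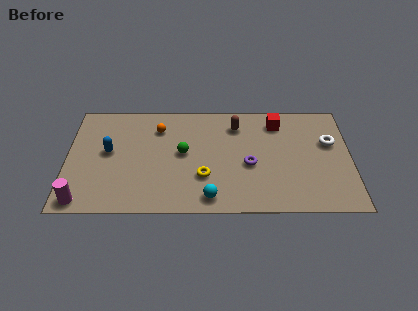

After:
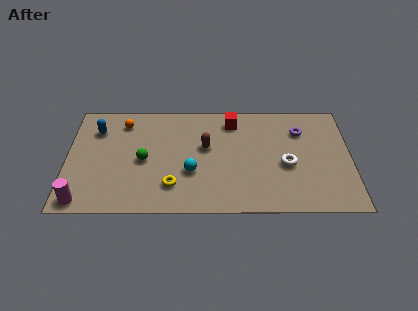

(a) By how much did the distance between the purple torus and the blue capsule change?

+3.0

Before: roughly 6.9 units apart; after: 9.9. That's 3.0 units further apart.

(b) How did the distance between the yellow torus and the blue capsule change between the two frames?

+0.4

Before: roughly 4.9 units apart; after: 5.3. That's 0.4 units further apart.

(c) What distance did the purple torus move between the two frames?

3.4

From (8.8, 3.2) to (11.3, 5.5), the purple torus covered √(2.5² + 2.3²) ≈ 3.4 units.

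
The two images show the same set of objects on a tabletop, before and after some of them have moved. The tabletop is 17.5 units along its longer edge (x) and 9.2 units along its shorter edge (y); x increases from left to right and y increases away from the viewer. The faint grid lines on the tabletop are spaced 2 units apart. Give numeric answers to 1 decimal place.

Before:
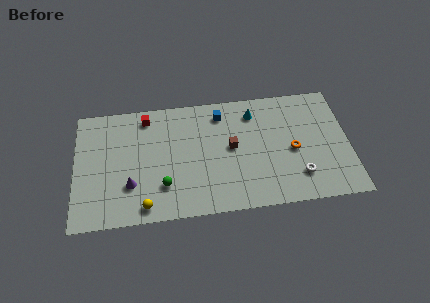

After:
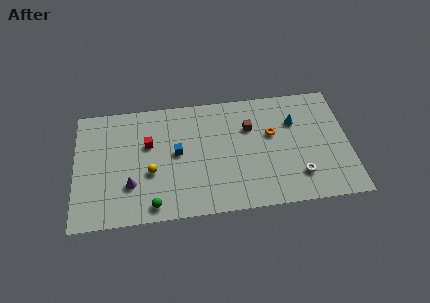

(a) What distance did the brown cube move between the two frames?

1.8

The brown cube moved from about (10.0, 4.9) to (11.2, 6.3), a distance of √(1.2² + 1.4²) ≈ 1.8.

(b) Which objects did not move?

the purple cone and the white torus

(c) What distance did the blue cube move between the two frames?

4.0

The blue cube was near (9.4, 7.6) before and (6.5, 4.9) after, so it travelled √(2.9² + 2.7²) ≈ 4.0 units.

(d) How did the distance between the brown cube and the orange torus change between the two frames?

-2.4

They were about 4.0 units apart before and 1.6 after — 2.4 units closer together.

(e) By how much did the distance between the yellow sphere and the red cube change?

-4.6

The distance was about 6.8 in the first image and 2.2 in the second, so they moved 4.6 units closer together.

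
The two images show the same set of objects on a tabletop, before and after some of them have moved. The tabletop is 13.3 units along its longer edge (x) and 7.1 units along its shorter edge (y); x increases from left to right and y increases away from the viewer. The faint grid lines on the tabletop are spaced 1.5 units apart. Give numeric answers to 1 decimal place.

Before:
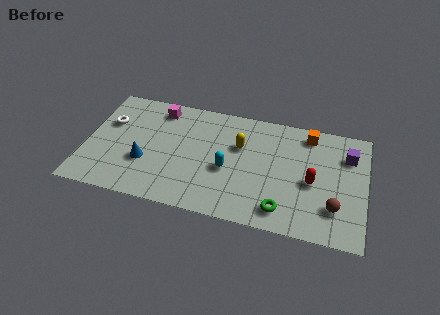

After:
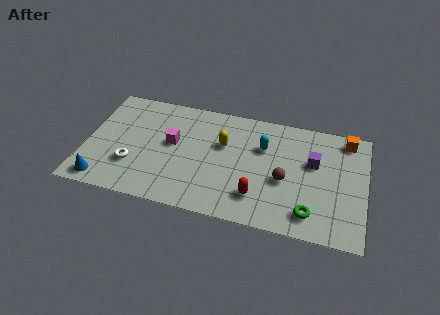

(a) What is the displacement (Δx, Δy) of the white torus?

(1.3, -2.4)

From the two frames, the white torus sits at roughly (1.0, 4.6) before and (2.3, 2.2) after.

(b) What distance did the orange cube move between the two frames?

1.8

The orange cube was near (10.5, 6.1) before and (12.3, 6.2) after, so it travelled √(1.8² + 0.1²) ≈ 1.8 units.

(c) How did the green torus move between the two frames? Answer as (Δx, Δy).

(1.3, 0.1)

The green torus was at about (9.5, 1.2) and moved to about (10.8, 1.3).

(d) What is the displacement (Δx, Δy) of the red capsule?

(-2.5, -1.5)

The red capsule started near (10.8, 3.2) and ended near (8.3, 1.7).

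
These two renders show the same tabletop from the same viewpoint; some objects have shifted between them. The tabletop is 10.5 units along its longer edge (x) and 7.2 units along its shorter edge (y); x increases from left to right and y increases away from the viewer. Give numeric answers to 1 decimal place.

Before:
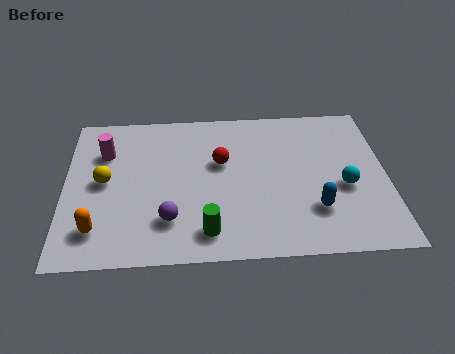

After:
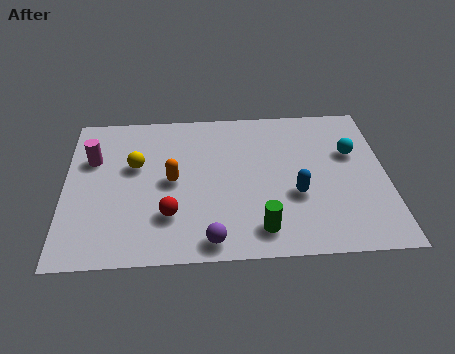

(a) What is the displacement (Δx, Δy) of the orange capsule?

(2.4, 2.1)

The orange capsule was at about (1.1, 1.5) and moved to about (3.5, 3.6).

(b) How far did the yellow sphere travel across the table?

1.2

The yellow sphere moved from about (1.3, 3.7) to (2.3, 4.4), a distance of √(1.0² + 0.7²) ≈ 1.2.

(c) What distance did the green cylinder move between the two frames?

1.7

The green cylinder moved from about (4.6, 1.2) to (6.3, 1.2), a distance of √(1.7² + 0.0²) ≈ 1.7.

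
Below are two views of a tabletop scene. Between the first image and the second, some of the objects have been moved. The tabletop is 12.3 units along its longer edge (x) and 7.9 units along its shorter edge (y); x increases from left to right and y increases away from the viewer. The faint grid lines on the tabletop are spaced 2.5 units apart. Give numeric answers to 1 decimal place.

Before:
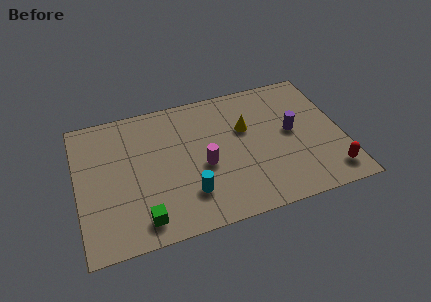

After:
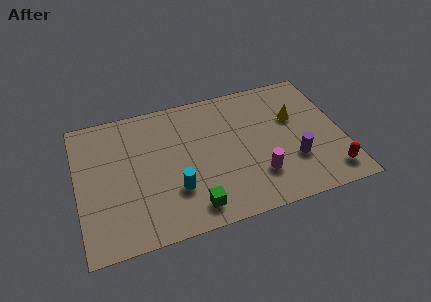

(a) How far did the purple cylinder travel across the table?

1.7

The purple cylinder moved from about (10.0, 4.2) to (9.9, 2.5), a distance of √(0.1² + 1.7²) ≈ 1.7.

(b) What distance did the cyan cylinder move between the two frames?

0.7

From (5.0, 2.0) to (4.4, 2.4), the cyan cylinder covered √(0.6² + 0.4²) ≈ 0.7 units.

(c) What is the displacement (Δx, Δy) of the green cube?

(2.3, 0.0)

The green cube was at about (2.8, 1.2) and moved to about (5.1, 1.2).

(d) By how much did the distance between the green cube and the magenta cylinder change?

-0.5

Before: roughly 3.7 units apart; after: 3.2. That's 0.5 units closer together.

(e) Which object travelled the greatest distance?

the magenta cylinder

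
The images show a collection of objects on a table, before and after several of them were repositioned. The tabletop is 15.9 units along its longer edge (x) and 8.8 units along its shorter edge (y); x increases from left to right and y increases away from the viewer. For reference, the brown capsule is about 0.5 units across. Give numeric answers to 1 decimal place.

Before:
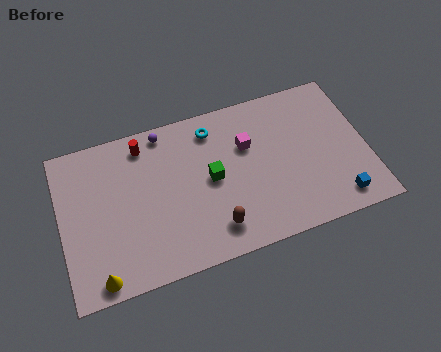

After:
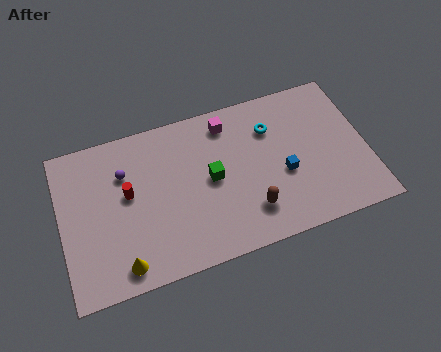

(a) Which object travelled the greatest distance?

the blue cube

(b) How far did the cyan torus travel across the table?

3.1

The cyan torus moved from about (8.1, 7.3) to (11.1, 6.4), a distance of √(3.0² + 0.9²) ≈ 3.1.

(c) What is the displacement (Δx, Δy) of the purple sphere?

(-2.2, -1.7)

The purple sphere started near (5.6, 7.9) and ended near (3.4, 6.2).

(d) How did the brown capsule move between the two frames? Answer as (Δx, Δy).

(1.9, 0.4)

The brown capsule was at about (7.7, 1.7) and moved to about (9.6, 2.1).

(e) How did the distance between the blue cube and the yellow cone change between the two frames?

-3.5

Before: roughly 12.4 units apart; after: 8.9. That's 3.5 units closer together.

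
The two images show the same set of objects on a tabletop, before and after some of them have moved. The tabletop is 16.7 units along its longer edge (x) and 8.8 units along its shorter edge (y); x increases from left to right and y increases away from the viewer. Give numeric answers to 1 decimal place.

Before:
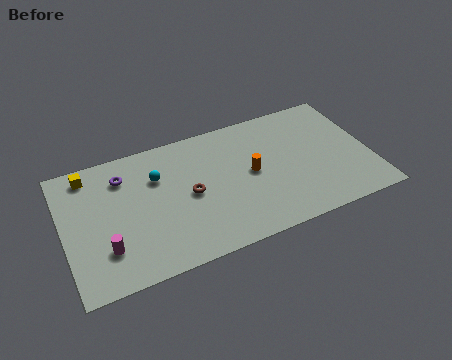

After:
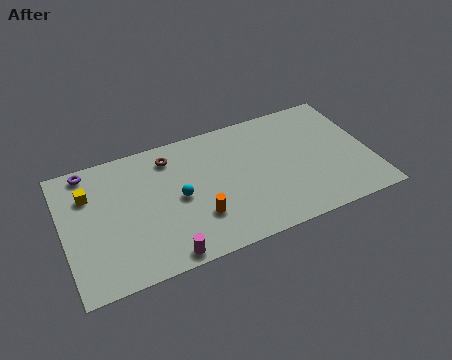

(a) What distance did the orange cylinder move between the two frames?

3.6

From (10.2, 4.5) to (7.1, 2.6), the orange cylinder covered √(3.1² + 1.9²) ≈ 3.6 units.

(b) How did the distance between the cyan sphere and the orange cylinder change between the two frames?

-3.3

Before: roughly 5.2 units apart; after: 1.9. That's 3.3 units closer together.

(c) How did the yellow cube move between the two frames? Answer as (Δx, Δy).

(-0.1, -1.3)

From the two frames, the yellow cube sits at roughly (1.6, 7.6) before and (1.5, 6.3) after.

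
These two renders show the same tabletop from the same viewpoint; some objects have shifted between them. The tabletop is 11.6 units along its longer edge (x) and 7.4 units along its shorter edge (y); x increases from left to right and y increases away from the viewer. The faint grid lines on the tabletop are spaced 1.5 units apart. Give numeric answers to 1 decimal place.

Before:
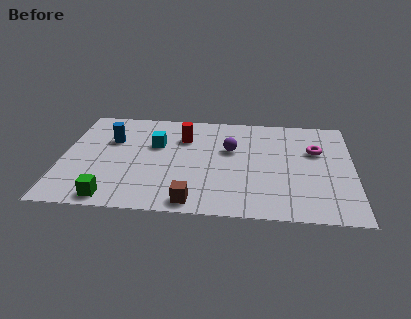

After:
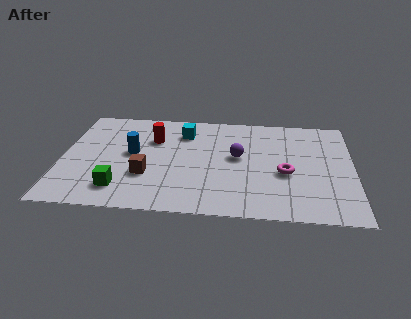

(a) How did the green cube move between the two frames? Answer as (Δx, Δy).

(0.3, 0.7)

From the two frames, the green cube sits at roughly (2.1, 0.8) before and (2.4, 1.5) after.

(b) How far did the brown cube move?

2.5

From (5.3, 0.8) to (3.4, 2.5), the brown cube covered √(1.9² + 1.7²) ≈ 2.5 units.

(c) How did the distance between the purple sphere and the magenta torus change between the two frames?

-1.3

They were about 3.4 units apart before and 2.1 after — 1.3 units closer together.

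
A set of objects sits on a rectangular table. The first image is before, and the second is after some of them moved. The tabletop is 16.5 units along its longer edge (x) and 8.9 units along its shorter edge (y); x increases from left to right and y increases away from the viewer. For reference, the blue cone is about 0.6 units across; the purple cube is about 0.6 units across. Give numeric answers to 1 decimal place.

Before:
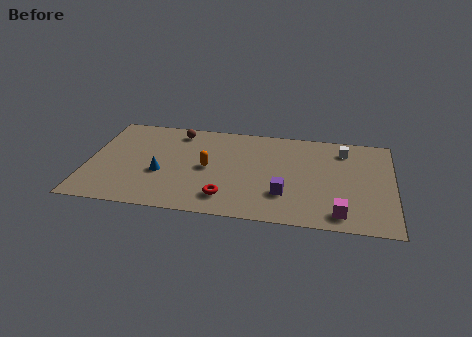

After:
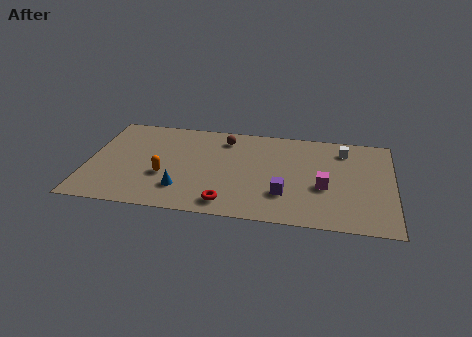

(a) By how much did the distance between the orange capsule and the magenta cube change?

+0.8

They were about 7.8 units apart before and 8.6 after — 0.8 units further apart.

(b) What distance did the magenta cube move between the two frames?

2.5

The magenta cube was near (13.7, 1.3) before and (12.8, 3.6) after, so it travelled √(0.9² + 2.3²) ≈ 2.5 units.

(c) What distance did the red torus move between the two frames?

0.5

From (7.6, 1.8) to (7.7, 1.3), the red torus covered √(0.1² + 0.5²) ≈ 0.5 units.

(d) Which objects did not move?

the purple cube and the white cube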